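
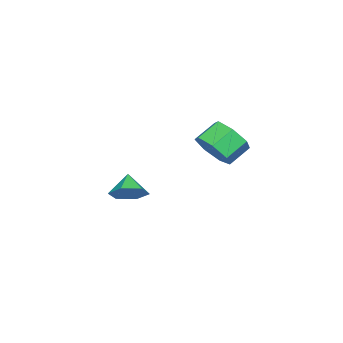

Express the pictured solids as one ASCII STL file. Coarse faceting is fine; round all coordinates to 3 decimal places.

solid 
facet normal 0.674 0.366 -0.642
outer loop
vertex -0.467 -4.157 -3.049
vertex -1.016 -3.314 -3.145
vertex -0.303 -3.375 -2.432
endloop
endfacet
facet normal 0.219 -0.632 0.743
outer loop
vertex -0.467 -4.157 -3.049
vertex -0.303 -3.375 -2.432
vertex -1.884 -3.786 -2.315
endloop
endfacet
facet normal 0.674 0.366 -0.642
outer loop
vertex -0.303 -3.375 -2.432
vertex -1.016 -3.314 -3.145
vertex -0.851 -2.532 -2.527
endloop
endfacet
facet normal 0.038 0.136 0.990
outer loop
vertex -0.303 -3.375 -2.432
vertex -0.851 -2.532 -2.527
vertex -1.884 -3.786 -2.315
endloop
endfacet
facet normal 0.673 0.366 -0.643
outer loop
vertex -0.851 -2.532 -2.527
vertex -1.016 -3.314 -3.145
vertex -1.564 -2.472 -3.24
endloop
endfacet
facet normal -0.560 0.564 0.607
outer loop
vertex -0.851 -2.532 -2.527
vertex -1.564 -2.472 -3.24
vertex -1.884 -3.786 -2.315
endloop
endfacet
facet normal 0.673 0.365 -0.643
outer loop
vertex -1.564 -2.472 -3.24
vertex -1.016 -3.314 -3.145
vertex -1.729 -3.254 -3.857
endloop
endfacet
facet normal -0.975 0.222 -0.021
outer loop
vertex -1.564 -2.472 -3.24
vertex -1.729 -3.254 -3.857
vertex -1.884 -3.786 -2.315
endloop
endfacet
facet normal 0.673 0.366 -0.643
outer loop
vertex -1.729 -3.254 -3.857
vertex -1.016 -3.314 -3.145
vertex -1.18 -4.097 -3.762
endloop
endfacet
facet normal -0.793 -0.547 -0.268
outer loop
vertex -1.729 -3.254 -3.857
vertex -1.18 -4.097 -3.762
vertex -1.884 -3.786 -2.315
endloop
endfacet
facet normal 0.673 0.365 -0.643
outer loop
vertex -1.18 -4.097 -3.762
vertex -1.016 -3.314 -3.145
vertex -0.467 -4.157 -3.049
endloop
endfacet
facet normal -0.196 -0.974 0.114
outer loop
vertex -1.18 -4.097 -3.762
vertex -0.467 -4.157 -3.049
vertex -1.884 -3.786 -2.315
endloop
endfacet
facet normal 0.729 -0.414 -0.545
outer loop
vertex 1.784 1.576 3.054
vertex 1.411 2.097 2.16
vertex 2.155 2.44 2.894
endloop
endfacet
facet normal 0.564 -0.090 0.821
outer loop
vertex 1.784 1.576 3.054
vertex 2.155 2.44 2.894
vertex 0.822 2.122 3.774
endloop
endfacet
facet normal 0.564 -0.090 0.821
outer loop
vertex 0.822 2.122 3.774
vertex 2.155 2.44 2.894
vertex 1.193 2.987 3.614
endloop
endfacet
facet normal -0.729 0.414 0.545
outer loop
vertex 0.822 2.122 3.774
vertex 1.193 2.987 3.614
vertex 0.449 2.643 2.88
endloop
endfacet
facet normal 0.729 -0.414 -0.545
outer loop
vertex 2.155 2.44 2.894
vertex 1.411 2.097 2.16
vertex 1.966 3.046 2.181
endloop
endfacet
facet normal 0.656 0.652 0.381
outer loop
vertex 2.155 2.44 2.894
vertex 1.966 3.046 2.181
vertex 1.193 2.987 3.614
endloop
endfacet
facet normal 0.656 0.652 0.381
outer loop
vertex 1.193 2.987 3.614
vertex 1.966 3.046 2.181
vertex 1.004 3.593 2.901
endloop
endfacet
facet normal -0.729 0.414 0.545
outer loop
vertex 1.193 2.987 3.614
vertex 1.004 3.593 2.901
vertex 0.449 2.643 2.88
endloop
endfacet
facet normal 0.729 -0.414 -0.546
outer loop
vertex 1.966 3.046 2.181
vertex 1.411 2.097 2.16
vertex 1.359 2.937 1.453
endloop
endfacet
facet normal 0.254 0.903 -0.347
outer loop
vertex 1.966 3.046 2.181
vertex 1.359 2.937 1.453
vertex 1.004 3.593 2.901
endloop
endfacet
facet normal 0.254 0.903 -0.347
outer loop
vertex 1.004 3.593 2.901
vertex 1.359 2.937 1.453
vertex 0.397 3.484 2.172
endloop
endfacet
facet normal -0.729 0.414 0.545
outer loop
vertex 1.004 3.593 2.901
vertex 0.397 3.484 2.172
vertex 0.449 2.643 2.88
endloop
endfacet
facet normal 0.729 -0.413 -0.545
outer loop
vertex 1.359 2.937 1.453
vertex 1.411 2.097 2.16
vertex 0.792 2.195 1.257
endloop
endfacet
facet normal -0.339 0.473 -0.813
outer loop
vertex 1.359 2.937 1.453
vertex 0.792 2.195 1.257
vertex 0.397 3.484 2.172
endloop
endfacet
facet normal -0.338 0.474 -0.813
outer loop
vertex 0.397 3.484 2.172
vertex 0.792 2.195 1.257
vertex -0.171 2.742 1.976
endloop
endfacet
facet normal -0.729 0.414 0.545
outer loop
vertex 0.397 3.484 2.172
vertex -0.171 2.742 1.976
vertex 0.449 2.643 2.88
endloop
endfacet
facet normal 0.729 -0.414 -0.545
outer loop
vertex 0.792 2.195 1.257
vertex 1.411 2.097 2.16
vertex 0.69 1.379 1.741
endloop
endfacet
facet normal -0.676 -0.312 -0.668
outer loop
vertex 0.792 2.195 1.257
vertex 0.69 1.379 1.741
vertex -0.171 2.742 1.976
endloop
endfacet
facet normal -0.677 -0.312 -0.667
outer loop
vertex -0.171 2.742 1.976
vertex 0.69 1.379 1.741
vertex -0.272 1.926 2.461
endloop
endfacet
facet normal -0.729 0.414 0.545
outer loop
vertex -0.171 2.742 1.976
vertex -0.272 1.926 2.461
vertex 0.449 2.643 2.88
endloop
endfacet
facet normal 0.729 -0.414 -0.545
outer loop
vertex 0.69 1.379 1.741
vertex 1.411 2.097 2.16
vertex 1.132 1.103 2.541
endloop
endfacet
facet normal -0.505 -0.863 -0.019
outer loop
vertex 0.69 1.379 1.741
vertex 1.132 1.103 2.541
vertex -0.272 1.926 2.461
endloop
endfacet
facet normal -0.505 -0.863 -0.019
outer loop
vertex -0.272 1.926 2.461
vertex 1.132 1.103 2.541
vertex 0.17 1.65 3.261
endloop
endfacet
facet normal -0.729 0.414 0.545
outer loop
vertex -0.272 1.926 2.461
vertex 0.17 1.65 3.261
vertex 0.449 2.643 2.88
endloop
endfacet
facet normal 0.729 -0.414 -0.545
outer loop
vertex 1.132 1.103 2.541
vertex 1.411 2.097 2.16
vertex 1.784 1.576 3.054
endloop
endfacet
facet normal 0.048 -0.764 0.644
outer loop
vertex 1.132 1.103 2.541
vertex 1.784 1.576 3.054
vertex 0.17 1.65 3.261
endloop
endfacet
facet normal 0.047 -0.764 0.643
outer loop
vertex 0.17 1.65 3.261
vertex 1.784 1.576 3.054
vertex 0.822 2.122 3.774
endloop
endfacet
facet normal -0.729 0.414 0.545
outer loop
vertex 0.17 1.65 3.261
vertex 0.822 2.122 3.774
vertex 0.449 2.643 2.88
endloop
endfacet

endsolid


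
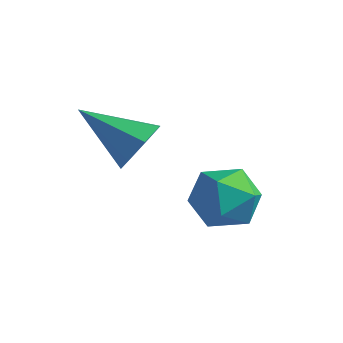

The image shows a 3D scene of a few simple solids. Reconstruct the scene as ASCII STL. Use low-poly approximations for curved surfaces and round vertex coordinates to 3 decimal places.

solid 
facet normal 0.792 0.329 -0.515
outer loop
vertex -2.982 -2.075 -0.991
vertex -3.202 -2.237 -1.433
vertex -3.244 -1.773 -1.201
endloop
endfacet
facet normal -0.114 0.498 0.859
outer loop
vertex -2.982 -2.075 -0.991
vertex -3.244 -1.773 -1.201
vertex -4.138 -2.623 -0.827
endloop
endfacet
facet normal 0.793 0.329 -0.514
outer loop
vertex -3.244 -1.773 -1.201
vertex -3.202 -2.237 -1.433
vertex -3.474 -1.82 -1.586
endloop
endfacet
facet normal -0.603 0.752 0.268
outer loop
vertex -3.244 -1.773 -1.201
vertex -3.474 -1.82 -1.586
vertex -4.138 -2.623 -0.827
endloop
endfacet
facet normal 0.793 0.329 -0.513
outer loop
vertex -3.474 -1.82 -1.586
vertex -3.202 -2.237 -1.433
vertex -3.499 -2.181 -1.856
endloop
endfacet
facet normal -0.856 0.346 -0.383
outer loop
vertex -3.474 -1.82 -1.586
vertex -3.499 -2.181 -1.856
vertex -4.138 -2.623 -0.827
endloop
endfacet
facet normal 0.793 0.328 -0.513
outer loop
vertex -3.499 -2.181 -1.856
vertex -3.202 -2.237 -1.433
vertex -3.301 -2.584 -1.808
endloop
endfacet
facet normal -0.686 -0.409 -0.602
outer loop
vertex -3.499 -2.181 -1.856
vertex -3.301 -2.584 -1.808
vertex -4.138 -2.623 -0.827
endloop
endfacet
facet normal 0.794 0.328 -0.513
outer loop
vertex -3.301 -2.584 -1.808
vertex -3.202 -2.237 -1.433
vertex -3.029 -2.725 -1.477
endloop
endfacet
facet normal -0.219 -0.950 -0.225
outer loop
vertex -3.301 -2.584 -1.808
vertex -3.029 -2.725 -1.477
vertex -4.138 -2.623 -0.827
endloop
endfacet
facet normal 0.793 0.327 -0.514
outer loop
vertex -3.029 -2.725 -1.477
vertex -3.202 -2.237 -1.433
vertex -2.887 -2.498 -1.113
endloop
endfacet
facet normal 0.192 -0.865 0.464
outer loop
vertex -3.029 -2.725 -1.477
vertex -2.887 -2.498 -1.113
vertex -4.138 -2.623 -0.827
endloop
endfacet
facet normal 0.793 0.326 -0.514
outer loop
vertex -2.887 -2.498 -1.113
vertex -3.202 -2.237 -1.433
vertex -2.982 -2.075 -0.991
endloop
endfacet
facet normal 0.238 -0.219 0.946
outer loop
vertex -2.887 -2.498 -1.113
vertex -2.982 -2.075 -0.991
vertex -4.138 -2.623 -0.827
endloop
endfacet
facet normal -0.949 0.297 0.109
outer loop
vertex -2.929 -0.535 -2.829
vertex -3.134 -1.089 -3.104
vertex -3.05 -1.057 -2.458
endloop
endfacet
facet normal -0.537 0.568 0.624
outer loop
vertex -2.929 -0.535 -2.829
vertex -3.05 -1.057 -2.458
vertex -2.525 -0.689 -2.341
endloop
endfacet
facet normal -0.018 0.949 0.315
outer loop
vertex -2.929 -0.535 -2.829
vertex -2.525 -0.689 -2.341
vertex -2.284 -0.494 -2.915
endloop
endfacet
facet normal -0.110 0.913 -0.393
outer loop
vertex -2.929 -0.535 -2.829
vertex -2.284 -0.494 -2.915
vertex -2.66 -0.742 -3.386
endloop
endfacet
facet normal -0.684 0.511 -0.520
outer loop
vertex -2.929 -0.535 -2.829
vertex -2.66 -0.742 -3.386
vertex -3.134 -1.089 -3.104
endloop
endfacet
facet normal -0.234 0.024 0.972
outer loop
vertex -2.525 -0.689 -2.341
vertex -3.05 -1.057 -2.458
vertex -2.48 -1.338 -2.314
endloop
endfacet
facet normal -0.899 -0.415 0.138
outer loop
vertex -3.05 -1.057 -2.458
vertex -3.134 -1.089 -3.104
vertex -2.856 -1.586 -2.785
endloop
endfacet
facet normal -0.472 -0.069 -0.879
outer loop
vertex -3.134 -1.089 -3.104
vertex -2.66 -0.742 -3.386
vertex -2.615 -1.391 -3.359
endloop
endfacet
facet normal 0.457 0.583 -0.672
outer loop
vertex -2.66 -0.742 -3.386
vertex -2.284 -0.494 -2.915
vertex -2.09 -1.023 -3.242
endloop
endfacet
facet normal 0.605 0.641 0.472
outer loop
vertex -2.284 -0.494 -2.915
vertex -2.525 -0.689 -2.341
vertex -2.006 -0.991 -2.596
endloop
endfacet
facet normal 0.110 -0.913 0.393
outer loop
vertex -2.211 -1.545 -2.871
vertex -2.48 -1.338 -2.314
vertex -2.856 -1.586 -2.785
endloop
endfacet
facet normal 0.018 -0.949 -0.315
outer loop
vertex -2.211 -1.545 -2.871
vertex -2.856 -1.586 -2.785
vertex -2.615 -1.391 -3.359
endloop
endfacet
facet normal 0.537 -0.568 -0.624
outer loop
vertex -2.211 -1.545 -2.871
vertex -2.615 -1.391 -3.359
vertex -2.09 -1.023 -3.242
endloop
endfacet
facet normal 0.949 -0.297 -0.109
outer loop
vertex -2.211 -1.545 -2.871
vertex -2.09 -1.023 -3.242
vertex -2.006 -0.991 -2.596
endloop
endfacet
facet normal 0.684 -0.511 0.520
outer loop
vertex -2.211 -1.545 -2.871
vertex -2.006 -0.991 -2.596
vertex -2.48 -1.338 -2.314
endloop
endfacet
facet normal -0.457 -0.583 0.672
outer loop
vertex -2.856 -1.586 -2.785
vertex -2.48 -1.338 -2.314
vertex -3.05 -1.057 -2.458
endloop
endfacet
facet normal -0.605 -0.641 -0.472
outer loop
vertex -2.615 -1.391 -3.359
vertex -2.856 -1.586 -2.785
vertex -3.134 -1.089 -3.104
endloop
endfacet
facet normal 0.234 -0.024 -0.972
outer loop
vertex -2.09 -1.023 -3.242
vertex -2.615 -1.391 -3.359
vertex -2.66 -0.742 -3.386
endloop
endfacet
facet normal 0.899 0.415 -0.138
outer loop
vertex -2.006 -0.991 -2.596
vertex -2.09 -1.023 -3.242
vertex -2.284 -0.494 -2.915
endloop
endfacet
facet normal 0.472 0.069 0.879
outer loop
vertex -2.48 -1.338 -2.314
vertex -2.006 -0.991 -2.596
vertex -2.525 -0.689 -2.341
endloop
endfacet

endsolid


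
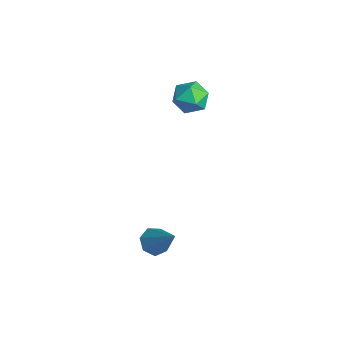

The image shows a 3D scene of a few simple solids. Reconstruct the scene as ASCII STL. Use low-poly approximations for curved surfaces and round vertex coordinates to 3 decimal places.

solid 
facet normal -0.626 -0.235 -0.744
outer loop
vertex 3.123 -1.759 -0.929
vertex 2.76 -2.131 -0.506
vertex 2.692 -1.481 -0.654
endloop
endfacet
facet normal 0.431 0.877 -0.211
outer loop
vertex 3.123 -1.759 -0.929
vertex 2.692 -1.481 -0.654
vertex 3.88 -1.709 0.826
endloop
endfacet
facet normal -0.626 -0.235 -0.744
outer loop
vertex 2.692 -1.481 -0.654
vertex 2.76 -2.131 -0.506
vertex 2.313 -1.693 -0.268
endloop
endfacet
facet normal -0.206 0.929 0.308
outer loop
vertex 2.692 -1.481 -0.654
vertex 2.313 -1.693 -0.268
vertex 3.88 -1.709 0.826
endloop
endfacet
facet normal -0.626 -0.235 -0.744
outer loop
vertex 2.313 -1.693 -0.268
vertex 2.76 -2.131 -0.506
vertex 2.27 -2.234 -0.061
endloop
endfacet
facet normal -0.536 0.338 0.773
outer loop
vertex 2.313 -1.693 -0.268
vertex 2.27 -2.234 -0.061
vertex 3.88 -1.709 0.826
endloop
endfacet
facet normal -0.626 -0.236 -0.744
outer loop
vertex 2.27 -2.234 -0.061
vertex 2.76 -2.131 -0.506
vertex 2.597 -2.698 -0.189
endloop
endfacet
facet normal -0.313 -0.451 0.836
outer loop
vertex 2.27 -2.234 -0.061
vertex 2.597 -2.698 -0.189
vertex 3.88 -1.709 0.826
endloop
endfacet
facet normal -0.625 -0.236 -0.744
outer loop
vertex 2.597 -2.698 -0.189
vertex 2.76 -2.131 -0.506
vertex 3.047 -2.735 -0.555
endloop
endfacet
facet normal 0.295 -0.844 0.449
outer loop
vertex 2.597 -2.698 -0.189
vertex 3.047 -2.735 -0.555
vertex 3.88 -1.709 0.826
endloop
endfacet
facet normal -0.625 -0.237 -0.743
outer loop
vertex 3.047 -2.735 -0.555
vertex 2.76 -2.131 -0.506
vertex 3.281 -2.317 -0.885
endloop
endfacet
facet normal 0.833 -0.544 -0.098
outer loop
vertex 3.047 -2.735 -0.555
vertex 3.281 -2.317 -0.885
vertex 3.88 -1.709 0.826
endloop
endfacet
facet normal -0.625 -0.236 -0.744
outer loop
vertex 3.281 -2.317 -0.885
vertex 2.76 -2.131 -0.506
vertex 3.123 -1.759 -0.929
endloop
endfacet
facet normal 0.893 0.222 -0.392
outer loop
vertex 3.281 -2.317 -0.885
vertex 3.123 -1.759 -0.929
vertex 3.88 -1.709 0.826
endloop
endfacet
facet normal -0.180 0.943 0.280
outer loop
vertex -2.318 2.135 3.086
vertex -2.59 1.852 3.866
vertex -1.749 2.049 3.742
endloop
endfacet
facet normal 0.357 0.915 -0.189
outer loop
vertex -2.318 2.135 3.086
vertex -1.749 2.049 3.742
vertex -1.528 1.796 2.936
endloop
endfacet
facet normal 0.112 0.608 -0.786
outer loop
vertex -2.318 2.135 3.086
vertex -1.528 1.796 2.936
vertex -2.233 1.442 2.562
endloop
endfacet
facet normal -0.577 0.447 -0.684
outer loop
vertex -2.318 2.135 3.086
vertex -2.233 1.442 2.562
vertex -2.889 1.476 3.137
endloop
endfacet
facet normal -0.757 0.653 -0.027
outer loop
vertex -2.318 2.135 3.086
vertex -2.889 1.476 3.137
vertex -2.59 1.852 3.866
endloop
endfacet
facet normal 0.865 0.495 0.082
outer loop
vertex -1.528 1.796 2.936
vertex -1.749 2.049 3.742
vertex -1.311 1.304 3.623
endloop
endfacet
facet normal -0.003 0.540 0.841
outer loop
vertex -1.749 2.049 3.742
vertex -2.59 1.852 3.866
vertex -1.967 1.338 4.198
endloop
endfacet
facet normal -0.935 0.072 0.347
outer loop
vertex -2.59 1.852 3.866
vertex -2.889 1.476 3.137
vertex -2.672 0.984 3.824
endloop
endfacet
facet normal -0.644 -0.264 -0.719
outer loop
vertex -2.889 1.476 3.137
vertex -2.233 1.442 2.562
vertex -2.451 0.731 3.018
endloop
endfacet
facet normal 0.469 -0.002 -0.883
outer loop
vertex -2.233 1.442 2.562
vertex -1.528 1.796 2.936
vertex -1.61 0.928 2.894
endloop
endfacet
facet normal 0.577 -0.447 0.684
outer loop
vertex -1.882 0.645 3.674
vertex -1.311 1.304 3.623
vertex -1.967 1.338 4.198
endloop
endfacet
facet normal -0.112 -0.608 0.786
outer loop
vertex -1.882 0.645 3.674
vertex -1.967 1.338 4.198
vertex -2.672 0.984 3.824
endloop
endfacet
facet normal -0.357 -0.915 0.189
outer loop
vertex -1.882 0.645 3.674
vertex -2.672 0.984 3.824
vertex -2.451 0.731 3.018
endloop
endfacet
facet normal 0.180 -0.943 -0.280
outer loop
vertex -1.882 0.645 3.674
vertex -2.451 0.731 3.018
vertex -1.61 0.928 2.894
endloop
endfacet
facet normal 0.757 -0.653 0.027
outer loop
vertex -1.882 0.645 3.674
vertex -1.61 0.928 2.894
vertex -1.311 1.304 3.623
endloop
endfacet
facet normal 0.644 0.264 0.719
outer loop
vertex -1.967 1.338 4.198
vertex -1.311 1.304 3.623
vertex -1.749 2.049 3.742
endloop
endfacet
facet normal -0.469 0.002 0.883
outer loop
vertex -2.672 0.984 3.824
vertex -1.967 1.338 4.198
vertex -2.59 1.852 3.866
endloop
endfacet
facet normal -0.865 -0.495 -0.082
outer loop
vertex -2.451 0.731 3.018
vertex -2.672 0.984 3.824
vertex -2.889 1.476 3.137
endloop
endfacet
facet normal 0.003 -0.540 -0.841
outer loop
vertex -1.61 0.928 2.894
vertex -2.451 0.731 3.018
vertex -2.233 1.442 2.562
endloop
endfacet
facet normal 0.935 -0.072 -0.347
outer loop
vertex -1.311 1.304 3.623
vertex -1.61 0.928 2.894
vertex -1.528 1.796 2.936
endloop
endfacet

endsolid


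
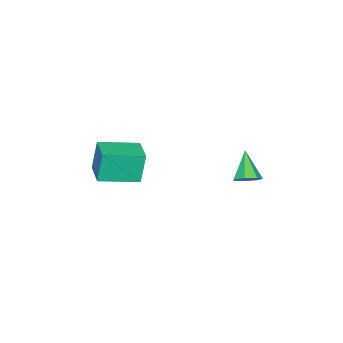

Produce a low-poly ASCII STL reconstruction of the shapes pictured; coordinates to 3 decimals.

solid 
facet normal -0.685 0.707 -0.177
outer loop
vertex 1.864 -2.149 3.326
vertex 2.947 -1.063 3.468
vertex 2.2 -2.257 1.591
endloop
endfacet
facet normal -0.703 -0.705 -0.092
outer loop
vertex 3.673 -3.777 1.972
vertex 1.864 -2.149 3.326
vertex 2.2 -2.257 1.591
endloop
endfacet
facet normal -0.685 0.707 -0.177
outer loop
vertex 2.2 -2.257 1.591
vertex 2.947 -1.063 3.468
vertex 3.283 -1.172 1.734
endloop
endfacet
facet normal 0.190 -0.061 -0.980
outer loop
vertex 3.283 -1.172 1.734
vertex 3.673 -3.777 1.972
vertex 2.2 -2.257 1.591
endloop
endfacet
facet normal -0.190 0.061 0.980
outer loop
vertex 1.864 -2.149 3.326
vertex 4.42 -2.583 3.849
vertex 2.947 -1.063 3.468
endloop
endfacet
facet normal -0.703 -0.705 -0.092
outer loop
vertex 3.337 -3.668 3.706
vertex 1.864 -2.149 3.326
vertex 3.673 -3.777 1.972
endloop
endfacet
facet normal -0.190 0.061 0.980
outer loop
vertex 3.337 -3.668 3.706
vertex 4.42 -2.583 3.849
vertex 1.864 -2.149 3.326
endloop
endfacet
facet normal 0.703 0.705 0.092
outer loop
vertex 2.947 -1.063 3.468
vertex 4.42 -2.583 3.849
vertex 3.283 -1.172 1.734
endloop
endfacet
facet normal 0.190 -0.061 -0.980
outer loop
vertex 4.756 -2.691 2.114
vertex 3.673 -3.777 1.972
vertex 3.283 -1.172 1.734
endloop
endfacet
facet normal 0.703 0.705 0.092
outer loop
vertex 3.283 -1.172 1.734
vertex 4.42 -2.583 3.849
vertex 4.756 -2.691 2.114
endloop
endfacet
facet normal 0.685 -0.706 0.177
outer loop
vertex 4.756 -2.691 2.114
vertex 3.337 -3.668 3.706
vertex 3.673 -3.777 1.972
endloop
endfacet
facet normal 0.685 -0.707 0.177
outer loop
vertex 4.42 -2.583 3.849
vertex 3.337 -3.668 3.706
vertex 4.756 -2.691 2.114
endloop
endfacet
facet normal 0.554 0.422 -0.718
outer loop
vertex -1.994 1.545 -0.299
vertex -2.558 1.401 -0.819
vertex -2.458 2.032 -0.371
endloop
endfacet
facet normal 0.239 0.361 0.902
outer loop
vertex -1.994 1.545 -0.299
vertex -2.458 2.032 -0.371
vertex -3.562 0.639 0.479
endloop
endfacet
facet normal 0.556 0.421 -0.717
outer loop
vertex -2.458 2.032 -0.371
vertex -2.558 1.401 -0.819
vertex -2.997 2.045 -0.781
endloop
endfacet
facet normal -0.426 0.693 0.582
outer loop
vertex -2.458 2.032 -0.371
vertex -2.997 2.045 -0.781
vertex -3.562 0.639 0.479
endloop
endfacet
facet normal 0.555 0.421 -0.717
outer loop
vertex -2.997 2.045 -0.781
vertex -2.558 1.401 -0.819
vertex -3.205 1.573 -1.219
endloop
endfacet
facet normal -0.922 0.388 0.020
outer loop
vertex -2.997 2.045 -0.781
vertex -3.205 1.573 -1.219
vertex -3.562 0.639 0.479
endloop
endfacet
facet normal 0.555 0.422 -0.717
outer loop
vertex -3.205 1.573 -1.219
vertex -2.558 1.401 -0.819
vertex -2.925 0.972 -1.356
endloop
endfacet
facet normal -0.874 -0.325 -0.362
outer loop
vertex -3.205 1.573 -1.219
vertex -2.925 0.972 -1.356
vertex -3.562 0.639 0.479
endloop
endfacet
facet normal 0.555 0.422 -0.717
outer loop
vertex -2.925 0.972 -1.356
vertex -2.558 1.401 -0.819
vertex -2.369 0.694 -1.089
endloop
endfacet
facet normal -0.321 -0.906 -0.276
outer loop
vertex -2.925 0.972 -1.356
vertex -2.369 0.694 -1.089
vertex -3.562 0.639 0.479
endloop
endfacet
facet normal 0.555 0.422 -0.717
outer loop
vertex -2.369 0.694 -1.089
vertex -2.558 1.401 -0.819
vertex -1.955 0.949 -0.618
endloop
endfacet
facet normal 0.324 -0.922 0.214
outer loop
vertex -2.369 0.694 -1.089
vertex -1.955 0.949 -0.618
vertex -3.562 0.639 0.479
endloop
endfacet
facet normal 0.555 0.421 -0.718
outer loop
vertex -1.955 0.949 -0.618
vertex -2.558 1.401 -0.819
vertex -1.994 1.545 -0.299
endloop
endfacet
facet normal 0.573 -0.357 0.738
outer loop
vertex -1.955 0.949 -0.618
vertex -1.994 1.545 -0.299
vertex -3.562 0.639 0.479
endloop
endfacet

endsolid


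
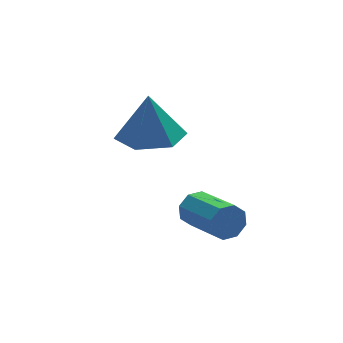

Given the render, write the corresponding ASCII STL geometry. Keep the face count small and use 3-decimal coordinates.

solid 
facet normal -0.012 -0.145 -0.989
outer loop
vertex 1.401 1.695 0.899
vertex 0.741 1.006 1.008
vertex 0.467 1.917 0.878
endloop
endfacet
facet normal 0.207 0.905 0.371
outer loop
vertex 1.401 1.695 0.899
vertex 0.467 1.917 0.878
vertex 0.759 1.214 2.432
endloop
endfacet
facet normal -0.012 -0.145 -0.989
outer loop
vertex 0.467 1.917 0.878
vertex 0.741 1.006 1.008
vertex -0.192 1.228 0.987
endloop
endfacet
facet normal -0.623 0.662 0.417
outer loop
vertex 0.467 1.917 0.878
vertex -0.192 1.228 0.987
vertex 0.759 1.214 2.432
endloop
endfacet
facet normal -0.012 -0.144 -0.990
outer loop
vertex -0.192 1.228 0.987
vertex 0.741 1.006 1.008
vertex 0.082 0.317 1.116
endloop
endfacet
facet normal -0.824 -0.171 0.540
outer loop
vertex -0.192 1.228 0.987
vertex 0.082 0.317 1.116
vertex 0.759 1.214 2.432
endloop
endfacet
facet normal -0.012 -0.144 -0.990
outer loop
vertex 0.082 0.317 1.116
vertex 0.741 1.006 1.008
vertex 1.015 0.095 1.137
endloop
endfacet
facet normal -0.195 -0.761 0.619
outer loop
vertex 0.082 0.317 1.116
vertex 1.015 0.095 1.137
vertex 0.759 1.214 2.432
endloop
endfacet
facet normal -0.013 -0.144 -0.989
outer loop
vertex 1.015 0.095 1.137
vertex 0.741 1.006 1.008
vertex 1.675 0.784 1.028
endloop
endfacet
facet normal 0.635 -0.518 0.573
outer loop
vertex 1.015 0.095 1.137
vertex 1.675 0.784 1.028
vertex 0.759 1.214 2.432
endloop
endfacet
facet normal -0.013 -0.144 -0.989
outer loop
vertex 1.675 0.784 1.028
vertex 0.741 1.006 1.008
vertex 1.401 1.695 0.899
endloop
endfacet
facet normal 0.836 0.315 0.449
outer loop
vertex 1.675 0.784 1.028
vertex 1.401 1.695 0.899
vertex 0.759 1.214 2.432
endloop
endfacet
facet normal -0.217 0.933 -0.286
outer loop
vertex 1.579 -0.561 -0.282
vertex 1.357 -0.755 -0.747
vertex 1.169 -0.644 -0.242
endloop
endfacet
facet normal 0.032 0.300 0.953
outer loop
vertex 1.579 -0.561 -0.282
vertex 1.169 -0.644 -0.242
vertex 1.905 -1.971 0.151
endloop
endfacet
facet normal 0.033 0.301 0.953
outer loop
vertex 1.905 -1.971 0.151
vertex 1.169 -0.644 -0.242
vertex 1.494 -2.053 0.191
endloop
endfacet
facet normal 0.214 -0.933 0.288
outer loop
vertex 1.905 -1.971 0.151
vertex 1.494 -2.053 0.191
vertex 1.683 -2.165 -0.313
endloop
endfacet
facet normal -0.216 0.934 -0.286
outer loop
vertex 1.169 -0.644 -0.242
vertex 1.357 -0.755 -0.747
vertex 0.868 -0.792 -0.498
endloop
endfacet
facet normal -0.667 0.074 0.741
outer loop
vertex 1.169 -0.644 -0.242
vertex 0.868 -0.792 -0.498
vertex 1.494 -2.053 0.191
endloop
endfacet
facet normal -0.667 0.074 0.742
outer loop
vertex 1.494 -2.053 0.191
vertex 0.868 -0.792 -0.498
vertex 1.194 -2.201 -0.064
endloop
endfacet
facet normal 0.215 -0.933 0.288
outer loop
vertex 1.494 -2.053 0.191
vertex 1.194 -2.201 -0.064
vertex 1.683 -2.165 -0.313
endloop
endfacet
facet normal -0.216 0.933 -0.286
outer loop
vertex 0.868 -0.792 -0.498
vertex 1.357 -0.755 -0.747
vertex 0.855 -0.918 -0.899
endloop
endfacet
facet normal -0.976 -0.197 0.094
outer loop
vertex 0.868 -0.792 -0.498
vertex 0.855 -0.918 -0.899
vertex 1.194 -2.201 -0.064
endloop
endfacet
facet normal -0.976 -0.196 0.096
outer loop
vertex 1.194 -2.201 -0.064
vertex 0.855 -0.918 -0.899
vertex 1.18 -2.328 -0.466
endloop
endfacet
facet normal 0.215 -0.933 0.287
outer loop
vertex 1.194 -2.201 -0.064
vertex 1.18 -2.328 -0.466
vertex 1.683 -2.165 -0.313
endloop
endfacet
facet normal -0.216 0.933 -0.287
outer loop
vertex 0.855 -0.918 -0.899
vertex 1.357 -0.755 -0.747
vertex 1.135 -0.949 -1.211
endloop
endfacet
facet normal -0.714 -0.351 -0.606
outer loop
vertex 0.855 -0.918 -0.899
vertex 1.135 -0.949 -1.211
vertex 1.18 -2.328 -0.466
endloop
endfacet
facet normal -0.713 -0.351 -0.607
outer loop
vertex 1.18 -2.328 -0.466
vertex 1.135 -0.949 -1.211
vertex 1.461 -2.359 -0.778
endloop
endfacet
facet normal 0.215 -0.934 0.287
outer loop
vertex 1.18 -2.328 -0.466
vertex 1.461 -2.359 -0.778
vertex 1.683 -2.165 -0.313
endloop
endfacet
facet normal -0.214 0.933 -0.288
outer loop
vertex 1.135 -0.949 -1.211
vertex 1.357 -0.755 -0.747
vertex 1.546 -0.867 -1.251
endloop
endfacet
facet normal -0.033 -0.300 -0.953
outer loop
vertex 1.135 -0.949 -1.211
vertex 1.546 -0.867 -1.251
vertex 1.461 -2.359 -0.778
endloop
endfacet
facet normal -0.032 -0.300 -0.953
outer loop
vertex 1.461 -2.359 -0.778
vertex 1.546 -0.867 -1.251
vertex 1.871 -2.276 -0.818
endloop
endfacet
facet normal 0.217 -0.933 0.286
outer loop
vertex 1.461 -2.359 -0.778
vertex 1.871 -2.276 -0.818
vertex 1.683 -2.165 -0.313
endloop
endfacet
facet normal -0.215 0.933 -0.288
outer loop
vertex 1.546 -0.867 -1.251
vertex 1.357 -0.755 -0.747
vertex 1.846 -0.719 -0.996
endloop
endfacet
facet normal 0.667 -0.074 -0.742
outer loop
vertex 1.546 -0.867 -1.251
vertex 1.846 -0.719 -0.996
vertex 1.871 -2.276 -0.818
endloop
endfacet
facet normal 0.667 -0.074 -0.741
outer loop
vertex 1.871 -2.276 -0.818
vertex 1.846 -0.719 -0.996
vertex 2.172 -2.128 -0.562
endloop
endfacet
facet normal 0.216 -0.934 0.286
outer loop
vertex 1.871 -2.276 -0.818
vertex 2.172 -2.128 -0.562
vertex 1.683 -2.165 -0.313
endloop
endfacet
facet normal -0.215 0.933 -0.287
outer loop
vertex 1.846 -0.719 -0.996
vertex 1.357 -0.755 -0.747
vertex 1.86 -0.592 -0.594
endloop
endfacet
facet normal 0.976 0.196 -0.096
outer loop
vertex 1.846 -0.719 -0.996
vertex 1.86 -0.592 -0.594
vertex 2.172 -2.128 -0.562
endloop
endfacet
facet normal 0.976 0.196 -0.093
outer loop
vertex 2.172 -2.128 -0.562
vertex 1.86 -0.592 -0.594
vertex 2.185 -2.002 -0.161
endloop
endfacet
facet normal 0.216 -0.933 0.286
outer loop
vertex 2.172 -2.128 -0.562
vertex 2.185 -2.002 -0.161
vertex 1.683 -2.165 -0.313
endloop
endfacet
facet normal -0.215 0.934 -0.287
outer loop
vertex 1.86 -0.592 -0.594
vertex 1.357 -0.755 -0.747
vertex 1.579 -0.561 -0.282
endloop
endfacet
facet normal 0.713 0.351 0.607
outer loop
vertex 1.86 -0.592 -0.594
vertex 1.579 -0.561 -0.282
vertex 2.185 -2.002 -0.161
endloop
endfacet
facet normal 0.714 0.351 0.606
outer loop
vertex 2.185 -2.002 -0.161
vertex 1.579 -0.561 -0.282
vertex 1.905 -1.971 0.151
endloop
endfacet
facet normal 0.216 -0.933 0.287
outer loop
vertex 2.185 -2.002 -0.161
vertex 1.905 -1.971 0.151
vertex 1.683 -2.165 -0.313
endloop
endfacet

endsolid


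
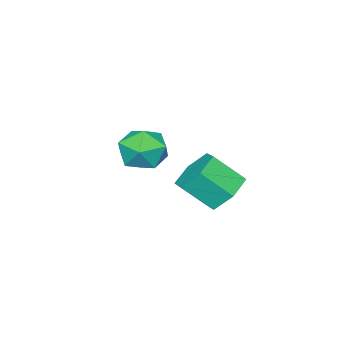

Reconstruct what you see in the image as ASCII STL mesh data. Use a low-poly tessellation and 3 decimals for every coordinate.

solid 
facet normal -0.405 0.619 -0.673
outer loop
vertex -2.743 3.009 -2.128
vertex -3.476 2.87 -1.814
vertex -3.022 3.477 -1.529
endloop
endfacet
facet normal 0.846 0.532 -0.022
outer loop
vertex -2.743 3.009 -2.128
vertex -3.022 3.477 -1.529
vertex -2.231 2.23 -1.281
endloop
endfacet
facet normal 0.846 0.532 -0.022
outer loop
vertex -2.231 2.23 -1.281
vertex -3.022 3.477 -1.529
vertex -2.51 2.698 -0.682
endloop
endfacet
facet normal 0.407 -0.618 0.673
outer loop
vertex -2.231 2.23 -1.281
vertex -2.51 2.698 -0.682
vertex -2.964 2.09 -0.966
endloop
endfacet
facet normal -0.406 0.619 -0.672
outer loop
vertex -3.022 3.477 -1.529
vertex -3.476 2.87 -1.814
vertex -3.755 3.338 -1.214
endloop
endfacet
facet normal 0.125 0.767 0.630
outer loop
vertex -3.022 3.477 -1.529
vertex -3.755 3.338 -1.214
vertex -2.51 2.698 -0.682
endloop
endfacet
facet normal 0.125 0.766 0.630
outer loop
vertex -2.51 2.698 -0.682
vertex -3.755 3.338 -1.214
vertex -3.243 2.558 -0.367
endloop
endfacet
facet normal 0.407 -0.618 0.673
outer loop
vertex -2.51 2.698 -0.682
vertex -3.243 2.558 -0.367
vertex -2.964 2.09 -0.966
endloop
endfacet
facet normal -0.407 0.619 -0.672
outer loop
vertex -3.755 3.338 -1.214
vertex -3.476 2.87 -1.814
vertex -4.209 2.73 -1.499
endloop
endfacet
facet normal -0.722 0.234 0.651
outer loop
vertex -3.755 3.338 -1.214
vertex -4.209 2.73 -1.499
vertex -3.243 2.558 -0.367
endloop
endfacet
facet normal -0.722 0.234 0.651
outer loop
vertex -3.243 2.558 -0.367
vertex -4.209 2.73 -1.499
vertex -3.697 1.951 -0.652
endloop
endfacet
facet normal 0.405 -0.619 0.673
outer loop
vertex -3.243 2.558 -0.367
vertex -3.697 1.951 -0.652
vertex -2.964 2.09 -0.966
endloop
endfacet
facet normal -0.407 0.618 -0.673
outer loop
vertex -4.209 2.73 -1.499
vertex -3.476 2.87 -1.814
vertex -3.93 2.262 -2.098
endloop
endfacet
facet normal -0.846 -0.532 0.022
outer loop
vertex -4.209 2.73 -1.499
vertex -3.93 2.262 -2.098
vertex -3.697 1.951 -0.652
endloop
endfacet
facet normal -0.846 -0.532 0.022
outer loop
vertex -3.697 1.951 -0.652
vertex -3.93 2.262 -2.098
vertex -3.418 1.483 -1.251
endloop
endfacet
facet normal 0.405 -0.619 0.673
outer loop
vertex -3.697 1.951 -0.652
vertex -3.418 1.483 -1.251
vertex -2.964 2.09 -0.966
endloop
endfacet
facet normal -0.407 0.618 -0.673
outer loop
vertex -3.93 2.262 -2.098
vertex -3.476 2.87 -1.814
vertex -3.197 2.402 -2.413
endloop
endfacet
facet normal -0.124 -0.767 -0.630
outer loop
vertex -3.93 2.262 -2.098
vertex -3.197 2.402 -2.413
vertex -3.418 1.483 -1.251
endloop
endfacet
facet normal -0.125 -0.766 -0.630
outer loop
vertex -3.418 1.483 -1.251
vertex -3.197 2.402 -2.413
vertex -2.685 1.622 -1.566
endloop
endfacet
facet normal 0.406 -0.619 0.672
outer loop
vertex -3.418 1.483 -1.251
vertex -2.685 1.622 -1.566
vertex -2.964 2.09 -0.966
endloop
endfacet
facet normal -0.405 0.619 -0.673
outer loop
vertex -3.197 2.402 -2.413
vertex -3.476 2.87 -1.814
vertex -2.743 3.009 -2.128
endloop
endfacet
facet normal 0.722 -0.234 -0.652
outer loop
vertex -3.197 2.402 -2.413
vertex -2.743 3.009 -2.128
vertex -2.685 1.622 -1.566
endloop
endfacet
facet normal 0.722 -0.234 -0.651
outer loop
vertex -2.685 1.622 -1.566
vertex -2.743 3.009 -2.128
vertex -2.231 2.23 -1.281
endloop
endfacet
facet normal 0.407 -0.619 0.672
outer loop
vertex -2.685 1.622 -1.566
vertex -2.231 2.23 -1.281
vertex -2.964 2.09 -0.966
endloop
endfacet
facet normal -0.275 0.928 -0.252
outer loop
vertex -3.557 0.098 -1.889
vertex -4.396 -0.129 -1.809
vertex -3.961 0.187 -1.121
endloop
endfacet
facet normal 0.357 0.931 0.080
outer loop
vertex -3.557 0.098 -1.889
vertex -3.961 0.187 -1.121
vertex -3.146 -0.123 -1.152
endloop
endfacet
facet normal 0.804 0.518 -0.293
outer loop
vertex -3.557 0.098 -1.889
vertex -3.146 -0.123 -1.152
vertex -3.077 -0.63 -1.858
endloop
endfacet
facet normal 0.449 0.260 -0.855
outer loop
vertex -3.557 0.098 -1.889
vertex -3.077 -0.63 -1.858
vertex -3.849 -0.634 -2.265
endloop
endfacet
facet normal -0.218 0.513 -0.830
outer loop
vertex -3.557 0.098 -1.889
vertex -3.849 -0.634 -2.265
vertex -4.396 -0.129 -1.809
endloop
endfacet
facet normal 0.269 0.636 0.723
outer loop
vertex -3.146 -0.123 -1.152
vertex -3.961 0.187 -1.121
vertex -3.731 -0.486 -0.615
endloop
endfacet
facet normal -0.753 0.630 0.187
outer loop
vertex -3.961 0.187 -1.121
vertex -4.396 -0.129 -1.809
vertex -4.503 -0.49 -1.022
endloop
endfacet
facet normal -0.662 -0.041 -0.749
outer loop
vertex -4.396 -0.129 -1.809
vertex -3.849 -0.634 -2.265
vertex -4.434 -0.997 -1.728
endloop
endfacet
facet normal 0.418 -0.450 -0.789
outer loop
vertex -3.849 -0.634 -2.265
vertex -3.077 -0.63 -1.858
vertex -3.619 -1.307 -1.759
endloop
endfacet
facet normal 0.992 -0.032 0.120
outer loop
vertex -3.077 -0.63 -1.858
vertex -3.146 -0.123 -1.152
vertex -3.184 -0.991 -1.071
endloop
endfacet
facet normal -0.449 -0.260 0.855
outer loop
vertex -4.023 -1.218 -0.991
vertex -3.731 -0.486 -0.615
vertex -4.503 -0.49 -1.022
endloop
endfacet
facet normal -0.804 -0.518 0.293
outer loop
vertex -4.023 -1.218 -0.991
vertex -4.503 -0.49 -1.022
vertex -4.434 -0.997 -1.728
endloop
endfacet
facet normal -0.357 -0.931 -0.080
outer loop
vertex -4.023 -1.218 -0.991
vertex -4.434 -0.997 -1.728
vertex -3.619 -1.307 -1.759
endloop
endfacet
facet normal 0.275 -0.928 0.252
outer loop
vertex -4.023 -1.218 -0.991
vertex -3.619 -1.307 -1.759
vertex -3.184 -0.991 -1.071
endloop
endfacet
facet normal 0.218 -0.513 0.830
outer loop
vertex -4.023 -1.218 -0.991
vertex -3.184 -0.991 -1.071
vertex -3.731 -0.486 -0.615
endloop
endfacet
facet normal -0.418 0.450 0.789
outer loop
vertex -4.503 -0.49 -1.022
vertex -3.731 -0.486 -0.615
vertex -3.961 0.187 -1.121
endloop
endfacet
facet normal -0.992 0.032 -0.120
outer loop
vertex -4.434 -0.997 -1.728
vertex -4.503 -0.49 -1.022
vertex -4.396 -0.129 -1.809
endloop
endfacet
facet normal -0.269 -0.636 -0.723
outer loop
vertex -3.619 -1.307 -1.759
vertex -4.434 -0.997 -1.728
vertex -3.849 -0.634 -2.265
endloop
endfacet
facet normal 0.753 -0.630 -0.187
outer loop
vertex -3.184 -0.991 -1.071
vertex -3.619 -1.307 -1.759
vertex -3.077 -0.63 -1.858
endloop
endfacet
facet normal 0.662 0.041 0.749
outer loop
vertex -3.731 -0.486 -0.615
vertex -3.184 -0.991 -1.071
vertex -3.146 -0.123 -1.152
endloop
endfacet

endsolid


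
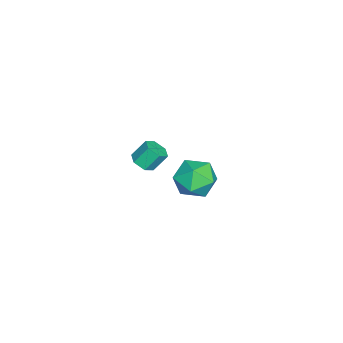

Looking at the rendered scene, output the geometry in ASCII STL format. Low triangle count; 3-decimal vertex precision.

solid 
facet normal 0.176 0.935 -0.308
outer loop
vertex -1.284 0.998 -3.853
vertex -2.355 1.373 -3.326
vertex -1.293 1.391 -2.665
endloop
endfacet
facet normal 0.787 0.587 -0.188
outer loop
vertex -1.284 0.998 -3.853
vertex -1.293 1.391 -2.665
vertex -0.62 0.386 -2.986
endloop
endfacet
facet normal 0.796 0.007 -0.605
outer loop
vertex -1.284 0.998 -3.853
vertex -0.62 0.386 -2.986
vertex -1.267 -0.253 -3.846
endloop
endfacet
facet normal 0.191 -0.003 -0.982
outer loop
vertex -1.284 0.998 -3.853
vertex -1.267 -0.253 -3.846
vertex -2.339 0.357 -4.056
endloop
endfacet
facet normal -0.193 0.571 -0.798
outer loop
vertex -1.284 0.998 -3.853
vertex -2.339 0.357 -4.056
vertex -2.355 1.373 -3.326
endloop
endfacet
facet normal 0.788 0.371 0.492
outer loop
vertex -0.62 0.386 -2.986
vertex -1.293 1.391 -2.665
vertex -1.281 0.383 -1.924
endloop
endfacet
facet normal -0.201 0.933 0.298
outer loop
vertex -1.293 1.391 -2.665
vertex -2.355 1.373 -3.326
vertex -2.353 0.993 -2.134
endloop
endfacet
facet normal -0.798 0.344 -0.496
outer loop
vertex -2.355 1.373 -3.326
vertex -2.339 0.357 -4.056
vertex -3.0 0.354 -2.994
endloop
endfacet
facet normal -0.177 -0.584 -0.792
outer loop
vertex -2.339 0.357 -4.056
vertex -1.267 -0.253 -3.846
vertex -2.327 -0.651 -3.315
endloop
endfacet
facet normal 0.803 -0.568 -0.182
outer loop
vertex -1.267 -0.253 -3.846
vertex -0.62 0.386 -2.986
vertex -1.265 -0.633 -2.654
endloop
endfacet
facet normal -0.191 0.003 0.982
outer loop
vertex -2.336 -0.258 -2.127
vertex -1.281 0.383 -1.924
vertex -2.353 0.993 -2.134
endloop
endfacet
facet normal -0.796 -0.007 0.605
outer loop
vertex -2.336 -0.258 -2.127
vertex -2.353 0.993 -2.134
vertex -3.0 0.354 -2.994
endloop
endfacet
facet normal -0.787 -0.587 0.188
outer loop
vertex -2.336 -0.258 -2.127
vertex -3.0 0.354 -2.994
vertex -2.327 -0.651 -3.315
endloop
endfacet
facet normal -0.176 -0.935 0.308
outer loop
vertex -2.336 -0.258 -2.127
vertex -2.327 -0.651 -3.315
vertex -1.265 -0.633 -2.654
endloop
endfacet
facet normal 0.193 -0.571 0.798
outer loop
vertex -2.336 -0.258 -2.127
vertex -1.265 -0.633 -2.654
vertex -1.281 0.383 -1.924
endloop
endfacet
facet normal 0.177 0.584 0.792
outer loop
vertex -2.353 0.993 -2.134
vertex -1.281 0.383 -1.924
vertex -1.293 1.391 -2.665
endloop
endfacet
facet normal -0.803 0.568 0.182
outer loop
vertex -3.0 0.354 -2.994
vertex -2.353 0.993 -2.134
vertex -2.355 1.373 -3.326
endloop
endfacet
facet normal -0.788 -0.371 -0.492
outer loop
vertex -2.327 -0.651 -3.315
vertex -3.0 0.354 -2.994
vertex -2.339 0.357 -4.056
endloop
endfacet
facet normal 0.201 -0.933 -0.298
outer loop
vertex -1.265 -0.633 -2.654
vertex -2.327 -0.651 -3.315
vertex -1.267 -0.253 -3.846
endloop
endfacet
facet normal 0.798 -0.344 0.496
outer loop
vertex -1.281 0.383 -1.924
vertex -1.265 -0.633 -2.654
vertex -0.62 0.386 -2.986
endloop
endfacet
facet normal 0.251 -0.558 -0.791
outer loop
vertex 4.298 -0.718 2.65
vertex 3.698 -0.967 2.635
vertex 3.835 -0.428 2.298
endloop
endfacet
facet normal 0.655 0.699 -0.286
outer loop
vertex 4.298 -0.718 2.65
vertex 3.835 -0.428 2.298
vertex 4.023 -0.105 3.52
endloop
endfacet
facet normal 0.656 0.699 -0.286
outer loop
vertex 4.023 -0.105 3.52
vertex 3.835 -0.428 2.298
vertex 3.56 0.186 3.169
endloop
endfacet
facet normal -0.250 0.557 0.792
outer loop
vertex 4.023 -0.105 3.52
vertex 3.56 0.186 3.169
vertex 3.422 -0.353 3.505
endloop
endfacet
facet normal 0.250 -0.558 -0.791
outer loop
vertex 3.835 -0.428 2.298
vertex 3.698 -0.967 2.635
vertex 3.234 -0.676 2.283
endloop
endfacet
facet normal -0.289 0.737 -0.611
outer loop
vertex 3.835 -0.428 2.298
vertex 3.234 -0.676 2.283
vertex 3.56 0.186 3.169
endloop
endfacet
facet normal -0.290 0.737 -0.610
outer loop
vertex 3.56 0.186 3.169
vertex 3.234 -0.676 2.283
vertex 2.959 -0.063 3.154
endloop
endfacet
facet normal -0.251 0.558 0.791
outer loop
vertex 3.56 0.186 3.169
vertex 2.959 -0.063 3.154
vertex 3.422 -0.353 3.505
endloop
endfacet
facet normal 0.250 -0.558 -0.791
outer loop
vertex 3.234 -0.676 2.283
vertex 3.698 -0.967 2.635
vertex 3.097 -1.215 2.62
endloop
endfacet
facet normal -0.945 0.037 -0.325
outer loop
vertex 3.234 -0.676 2.283
vertex 3.097 -1.215 2.62
vertex 2.959 -0.063 3.154
endloop
endfacet
facet normal -0.945 0.038 -0.325
outer loop
vertex 2.959 -0.063 3.154
vertex 3.097 -1.215 2.62
vertex 2.822 -0.602 3.49
endloop
endfacet
facet normal -0.251 0.557 0.792
outer loop
vertex 2.959 -0.063 3.154
vertex 2.822 -0.602 3.49
vertex 3.422 -0.353 3.505
endloop
endfacet
facet normal 0.250 -0.557 -0.792
outer loop
vertex 3.097 -1.215 2.62
vertex 3.698 -0.967 2.635
vertex 3.56 -1.506 2.971
endloop
endfacet
facet normal -0.656 -0.699 0.285
outer loop
vertex 3.097 -1.215 2.62
vertex 3.56 -1.506 2.971
vertex 2.822 -0.602 3.49
endloop
endfacet
facet normal -0.655 -0.699 0.286
outer loop
vertex 2.822 -0.602 3.49
vertex 3.56 -1.506 2.971
vertex 3.285 -0.892 3.842
endloop
endfacet
facet normal -0.251 0.558 0.791
outer loop
vertex 2.822 -0.602 3.49
vertex 3.285 -0.892 3.842
vertex 3.422 -0.353 3.505
endloop
endfacet
facet normal 0.251 -0.558 -0.791
outer loop
vertex 3.56 -1.506 2.971
vertex 3.698 -0.967 2.635
vertex 4.161 -1.257 2.986
endloop
endfacet
facet normal 0.290 -0.737 0.611
outer loop
vertex 3.56 -1.506 2.971
vertex 4.161 -1.257 2.986
vertex 3.285 -0.892 3.842
endloop
endfacet
facet normal 0.289 -0.738 0.610
outer loop
vertex 3.285 -0.892 3.842
vertex 4.161 -1.257 2.986
vertex 3.886 -0.644 3.857
endloop
endfacet
facet normal -0.250 0.558 0.791
outer loop
vertex 3.285 -0.892 3.842
vertex 3.886 -0.644 3.857
vertex 3.422 -0.353 3.505
endloop
endfacet
facet normal 0.251 -0.557 -0.792
outer loop
vertex 4.161 -1.257 2.986
vertex 3.698 -0.967 2.635
vertex 4.298 -0.718 2.65
endloop
endfacet
facet normal 0.945 -0.038 0.325
outer loop
vertex 4.161 -1.257 2.986
vertex 4.298 -0.718 2.65
vertex 3.886 -0.644 3.857
endloop
endfacet
facet normal 0.945 -0.037 0.325
outer loop
vertex 3.886 -0.644 3.857
vertex 4.298 -0.718 2.65
vertex 4.023 -0.105 3.52
endloop
endfacet
facet normal -0.250 0.558 0.791
outer loop
vertex 3.886 -0.644 3.857
vertex 4.023 -0.105 3.52
vertex 3.422 -0.353 3.505
endloop
endfacet

endsolid


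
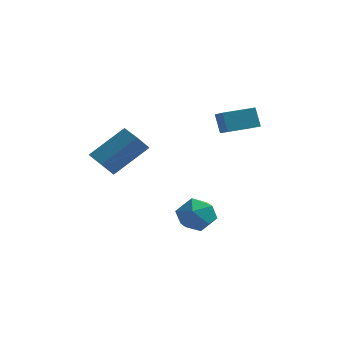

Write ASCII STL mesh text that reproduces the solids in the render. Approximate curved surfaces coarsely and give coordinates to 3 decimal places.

solid 
facet normal -0.540 -0.545 -0.642
outer loop
vertex -2.293 1.215 -0.89
vertex -3.183 1.842 -0.674
vertex -2.029 1.853 -1.654
endloop
endfacet
facet normal 0.802 -0.565 -0.194
outer loop
vertex -0.897 2.998 -0.306
vertex -2.293 1.215 -0.89
vertex -2.029 1.853 -1.654
endloop
endfacet
facet normal -0.540 -0.545 -0.642
outer loop
vertex -2.029 1.853 -1.654
vertex -3.183 1.842 -0.674
vertex -2.919 2.48 -1.438
endloop
endfacet
facet normal 0.257 0.620 -0.742
outer loop
vertex -2.919 2.48 -1.438
vertex -0.897 2.998 -0.306
vertex -2.029 1.853 -1.654
endloop
endfacet
facet normal -0.257 -0.620 0.742
outer loop
vertex -2.293 1.215 -0.89
vertex -2.051 2.987 0.674
vertex -3.183 1.842 -0.674
endloop
endfacet
facet normal 0.802 -0.565 -0.194
outer loop
vertex -1.161 2.36 0.458
vertex -2.293 1.215 -0.89
vertex -0.897 2.998 -0.306
endloop
endfacet
facet normal -0.257 -0.620 0.742
outer loop
vertex -1.161 2.36 0.458
vertex -2.051 2.987 0.674
vertex -2.293 1.215 -0.89
endloop
endfacet
facet normal -0.802 0.565 0.194
outer loop
vertex -3.183 1.842 -0.674
vertex -2.051 2.987 0.674
vertex -2.919 2.48 -1.438
endloop
endfacet
facet normal 0.257 0.620 -0.742
outer loop
vertex -1.787 3.625 -0.09
vertex -0.897 2.998 -0.306
vertex -2.919 2.48 -1.438
endloop
endfacet
facet normal -0.802 0.565 0.194
outer loop
vertex -2.919 2.48 -1.438
vertex -2.051 2.987 0.674
vertex -1.787 3.625 -0.09
endloop
endfacet
facet normal 0.540 0.545 0.642
outer loop
vertex -1.787 3.625 -0.09
vertex -1.161 2.36 0.458
vertex -0.897 2.998 -0.306
endloop
endfacet
facet normal 0.540 0.545 0.642
outer loop
vertex -2.051 2.987 0.674
vertex -1.161 2.36 0.458
vertex -1.787 3.625 -0.09
endloop
endfacet
facet normal -0.998 -0.017 -0.063
outer loop
vertex 0.551 3.005 -4.536
vertex 0.503 2.56 -3.654
vertex 0.49 3.547 -3.711
endloop
endfacet
facet normal -0.730 0.545 -0.412
outer loop
vertex 0.551 3.005 -4.536
vertex 0.49 3.547 -3.711
vertex 1.103 3.819 -4.437
endloop
endfacet
facet normal -0.281 0.302 -0.911
outer loop
vertex 0.551 3.005 -4.536
vertex 1.103 3.819 -4.437
vertex 1.495 3.001 -4.829
endloop
endfacet
facet normal -0.272 -0.412 -0.870
outer loop
vertex 0.551 3.005 -4.536
vertex 1.495 3.001 -4.829
vertex 1.124 2.223 -4.345
endloop
endfacet
facet normal -0.715 -0.608 -0.346
outer loop
vertex 0.551 3.005 -4.536
vertex 1.124 2.223 -4.345
vertex 0.503 2.56 -3.654
endloop
endfacet
facet normal -0.353 0.934 0.052
outer loop
vertex 1.103 3.819 -4.437
vertex 0.49 3.547 -3.711
vertex 1.396 3.877 -3.495
endloop
endfacet
facet normal -0.786 0.025 0.617
outer loop
vertex 0.49 3.547 -3.711
vertex 0.503 2.56 -3.654
vertex 1.025 3.099 -3.011
endloop
endfacet
facet normal -0.328 -0.931 0.159
outer loop
vertex 0.503 2.56 -3.654
vertex 1.124 2.223 -4.345
vertex 1.417 2.281 -3.403
endloop
endfacet
facet normal 0.387 -0.613 -0.688
outer loop
vertex 1.124 2.223 -4.345
vertex 1.495 3.001 -4.829
vertex 2.03 2.553 -4.129
endloop
endfacet
facet normal 0.372 0.540 -0.755
outer loop
vertex 1.495 3.001 -4.829
vertex 1.103 3.819 -4.437
vertex 2.017 3.54 -4.186
endloop
endfacet
facet normal 0.272 0.412 0.870
outer loop
vertex 1.969 3.095 -3.304
vertex 1.396 3.877 -3.495
vertex 1.025 3.099 -3.011
endloop
endfacet
facet normal 0.281 -0.302 0.911
outer loop
vertex 1.969 3.095 -3.304
vertex 1.025 3.099 -3.011
vertex 1.417 2.281 -3.403
endloop
endfacet
facet normal 0.730 -0.545 0.412
outer loop
vertex 1.969 3.095 -3.304
vertex 1.417 2.281 -3.403
vertex 2.03 2.553 -4.129
endloop
endfacet
facet normal 0.998 0.017 0.063
outer loop
vertex 1.969 3.095 -3.304
vertex 2.03 2.553 -4.129
vertex 2.017 3.54 -4.186
endloop
endfacet
facet normal 0.715 0.608 0.346
outer loop
vertex 1.969 3.095 -3.304
vertex 2.017 3.54 -4.186
vertex 1.396 3.877 -3.495
endloop
endfacet
facet normal -0.387 0.613 0.688
outer loop
vertex 1.025 3.099 -3.011
vertex 1.396 3.877 -3.495
vertex 0.49 3.547 -3.711
endloop
endfacet
facet normal -0.372 -0.540 0.755
outer loop
vertex 1.417 2.281 -3.403
vertex 1.025 3.099 -3.011
vertex 0.503 2.56 -3.654
endloop
endfacet
facet normal 0.353 -0.934 -0.052
outer loop
vertex 2.03 2.553 -4.129
vertex 1.417 2.281 -3.403
vertex 1.124 2.223 -4.345
endloop
endfacet
facet normal 0.786 -0.025 -0.617
outer loop
vertex 2.017 3.54 -4.186
vertex 2.03 2.553 -4.129
vertex 1.495 3.001 -4.829
endloop
endfacet
facet normal 0.328 0.931 -0.159
outer loop
vertex 1.396 3.877 -3.495
vertex 2.017 3.54 -4.186
vertex 1.103 3.819 -4.437
endloop
endfacet
facet normal -0.736 -0.670 -0.100
outer loop
vertex 2.362 3.191 2.116
vertex 1.681 4.005 1.672
vertex 2.705 2.957 1.163
endloop
endfacet
facet normal 0.592 -0.707 0.387
outer loop
vertex 3.779 3.935 1.308
vertex 2.362 3.191 2.116
vertex 2.705 2.957 1.163
endloop
endfacet
facet normal -0.735 -0.670 -0.099
outer loop
vertex 2.705 2.957 1.163
vertex 1.681 4.005 1.672
vertex 2.024 3.77 0.718
endloop
endfacet
facet normal 0.329 -0.226 -0.917
outer loop
vertex 2.024 3.77 0.718
vertex 3.779 3.935 1.308
vertex 2.705 2.957 1.163
endloop
endfacet
facet normal -0.329 0.225 0.917
outer loop
vertex 2.362 3.191 2.116
vertex 2.755 4.983 1.817
vertex 1.681 4.005 1.672
endloop
endfacet
facet normal 0.592 -0.707 0.387
outer loop
vertex 3.436 4.17 2.262
vertex 2.362 3.191 2.116
vertex 3.779 3.935 1.308
endloop
endfacet
facet normal -0.330 0.225 0.917
outer loop
vertex 3.436 4.17 2.262
vertex 2.755 4.983 1.817
vertex 2.362 3.191 2.116
endloop
endfacet
facet normal -0.592 0.707 -0.387
outer loop
vertex 1.681 4.005 1.672
vertex 2.755 4.983 1.817
vertex 2.024 3.77 0.718
endloop
endfacet
facet normal 0.329 -0.225 -0.917
outer loop
vertex 3.098 4.749 0.864
vertex 3.779 3.935 1.308
vertex 2.024 3.77 0.718
endloop
endfacet
facet normal -0.592 0.707 -0.387
outer loop
vertex 2.024 3.77 0.718
vertex 2.755 4.983 1.817
vertex 3.098 4.749 0.864
endloop
endfacet
facet normal 0.736 0.670 0.100
outer loop
vertex 3.098 4.749 0.864
vertex 3.436 4.17 2.262
vertex 3.779 3.935 1.308
endloop
endfacet
facet normal 0.735 0.670 0.100
outer loop
vertex 2.755 4.983 1.817
vertex 3.436 4.17 2.262
vertex 3.098 4.749 0.864
endloop
endfacet

endsolid


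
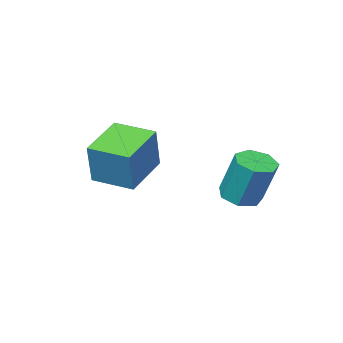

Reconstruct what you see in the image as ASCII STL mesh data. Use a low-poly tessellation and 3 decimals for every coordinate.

solid 
facet normal 0.044 -0.390 -0.920
outer loop
vertex 1.774 3.106 -4.51
vertex 1.243 2.572 -4.309
vertex 1.129 3.28 -4.615
endloop
endfacet
facet normal 0.297 0.884 -0.360
outer loop
vertex 1.774 3.106 -4.51
vertex 1.129 3.28 -4.615
vertex 1.689 3.843 -2.771
endloop
endfacet
facet normal 0.297 0.884 -0.360
outer loop
vertex 1.689 3.843 -2.771
vertex 1.129 3.28 -4.615
vertex 1.043 4.017 -2.877
endloop
endfacet
facet normal -0.046 0.390 0.920
outer loop
vertex 1.689 3.843 -2.771
vertex 1.043 4.017 -2.877
vertex 1.157 3.308 -2.571
endloop
endfacet
facet normal 0.046 -0.390 -0.920
outer loop
vertex 1.129 3.28 -4.615
vertex 1.243 2.572 -4.309
vertex 0.569 2.92 -4.49
endloop
endfacet
facet normal -0.561 0.752 -0.347
outer loop
vertex 1.129 3.28 -4.615
vertex 0.569 2.92 -4.49
vertex 1.043 4.017 -2.877
endloop
endfacet
facet normal -0.561 0.752 -0.346
outer loop
vertex 1.043 4.017 -2.877
vertex 0.569 2.92 -4.49
vertex 0.484 3.657 -2.752
endloop
endfacet
facet normal -0.045 0.390 0.920
outer loop
vertex 1.043 4.017 -2.877
vertex 0.484 3.657 -2.752
vertex 1.157 3.308 -2.571
endloop
endfacet
facet normal 0.046 -0.390 -0.920
outer loop
vertex 0.569 2.92 -4.49
vertex 1.243 2.572 -4.309
vertex 0.516 2.298 -4.229
endloop
endfacet
facet normal -0.996 0.055 -0.072
outer loop
vertex 0.569 2.92 -4.49
vertex 0.516 2.298 -4.229
vertex 0.484 3.657 -2.752
endloop
endfacet
facet normal -0.996 0.055 -0.072
outer loop
vertex 0.484 3.657 -2.752
vertex 0.516 2.298 -4.229
vertex 0.431 3.035 -2.491
endloop
endfacet
facet normal -0.045 0.390 0.920
outer loop
vertex 0.484 3.657 -2.752
vertex 0.431 3.035 -2.491
vertex 1.157 3.308 -2.571
endloop
endfacet
facet normal 0.046 -0.390 -0.920
outer loop
vertex 0.516 2.298 -4.229
vertex 1.243 2.572 -4.309
vertex 1.011 1.882 -4.028
endloop
endfacet
facet normal -0.681 -0.686 0.257
outer loop
vertex 0.516 2.298 -4.229
vertex 1.011 1.882 -4.028
vertex 0.431 3.035 -2.491
endloop
endfacet
facet normal -0.681 -0.686 0.257
outer loop
vertex 0.431 3.035 -2.491
vertex 1.011 1.882 -4.028
vertex 0.926 2.619 -2.29
endloop
endfacet
facet normal -0.045 0.390 0.920
outer loop
vertex 0.431 3.035 -2.491
vertex 0.926 2.619 -2.29
vertex 1.157 3.308 -2.571
endloop
endfacet
facet normal 0.045 -0.390 -0.920
outer loop
vertex 1.011 1.882 -4.028
vertex 1.243 2.572 -4.309
vertex 1.68 1.985 -4.039
endloop
endfacet
facet normal 0.146 -0.908 0.392
outer loop
vertex 1.011 1.882 -4.028
vertex 1.68 1.985 -4.039
vertex 0.926 2.619 -2.29
endloop
endfacet
facet normal 0.146 -0.908 0.392
outer loop
vertex 0.926 2.619 -2.29
vertex 1.68 1.985 -4.039
vertex 1.595 2.722 -2.301
endloop
endfacet
facet normal -0.045 0.390 0.920
outer loop
vertex 0.926 2.619 -2.29
vertex 1.595 2.722 -2.301
vertex 1.157 3.308 -2.571
endloop
endfacet
facet normal 0.045 -0.390 -0.920
outer loop
vertex 1.68 1.985 -4.039
vertex 1.243 2.572 -4.309
vertex 2.019 2.529 -4.253
endloop
endfacet
facet normal 0.864 -0.447 0.232
outer loop
vertex 1.68 1.985 -4.039
vertex 2.019 2.529 -4.253
vertex 1.595 2.722 -2.301
endloop
endfacet
facet normal 0.864 -0.447 0.232
outer loop
vertex 1.595 2.722 -2.301
vertex 2.019 2.529 -4.253
vertex 1.934 3.266 -2.515
endloop
endfacet
facet normal -0.045 0.390 0.920
outer loop
vertex 1.595 2.722 -2.301
vertex 1.934 3.266 -2.515
vertex 1.157 3.308 -2.571
endloop
endfacet
facet normal 0.045 -0.391 -0.919
outer loop
vertex 2.019 2.529 -4.253
vertex 1.243 2.572 -4.309
vertex 1.774 3.106 -4.51
endloop
endfacet
facet normal 0.931 0.350 -0.103
outer loop
vertex 2.019 2.529 -4.253
vertex 1.774 3.106 -4.51
vertex 1.934 3.266 -2.515
endloop
endfacet
facet normal 0.931 0.350 -0.103
outer loop
vertex 1.934 3.266 -2.515
vertex 1.774 3.106 -4.51
vertex 1.689 3.843 -2.771
endloop
endfacet
facet normal -0.045 0.389 0.920
outer loop
vertex 1.934 3.266 -2.515
vertex 1.689 3.843 -2.771
vertex 1.157 3.308 -2.571
endloop
endfacet
facet normal -0.850 -0.397 0.346
outer loop
vertex 3.796 -1.091 -1.487
vertex 3.07 0.313 -1.661
vertex 3.324 -1.543 -3.164
endloop
endfacet
facet normal 0.457 -0.883 0.109
outer loop
vertex 4.93 -0.793 -3.819
vertex 3.796 -1.091 -1.487
vertex 3.324 -1.543 -3.164
endloop
endfacet
facet normal -0.850 -0.397 0.347
outer loop
vertex 3.324 -1.543 -3.164
vertex 3.07 0.313 -1.661
vertex 2.597 -0.14 -3.338
endloop
endfacet
facet normal -0.262 -0.252 -0.932
outer loop
vertex 2.597 -0.14 -3.338
vertex 4.93 -0.793 -3.819
vertex 3.324 -1.543 -3.164
endloop
endfacet
facet normal 0.263 0.251 0.932
outer loop
vertex 3.796 -1.091 -1.487
vertex 4.676 1.063 -2.316
vertex 3.07 0.313 -1.661
endloop
endfacet
facet normal 0.457 -0.883 0.109
outer loop
vertex 5.403 -0.34 -2.142
vertex 3.796 -1.091 -1.487
vertex 4.93 -0.793 -3.819
endloop
endfacet
facet normal 0.262 0.251 0.932
outer loop
vertex 5.403 -0.34 -2.142
vertex 4.676 1.063 -2.316
vertex 3.796 -1.091 -1.487
endloop
endfacet
facet normal -0.457 0.883 -0.110
outer loop
vertex 3.07 0.313 -1.661
vertex 4.676 1.063 -2.316
vertex 2.597 -0.14 -3.338
endloop
endfacet
facet normal -0.262 -0.251 -0.932
outer loop
vertex 4.204 0.611 -3.993
vertex 4.93 -0.793 -3.819
vertex 2.597 -0.14 -3.338
endloop
endfacet
facet normal -0.457 0.883 -0.109
outer loop
vertex 2.597 -0.14 -3.338
vertex 4.676 1.063 -2.316
vertex 4.204 0.611 -3.993
endloop
endfacet
facet normal 0.850 0.397 -0.347
outer loop
vertex 4.204 0.611 -3.993
vertex 5.403 -0.34 -2.142
vertex 4.93 -0.793 -3.819
endloop
endfacet
facet normal 0.850 0.397 -0.346
outer loop
vertex 4.676 1.063 -2.316
vertex 5.403 -0.34 -2.142
vertex 4.204 0.611 -3.993
endloop
endfacet

endsolid


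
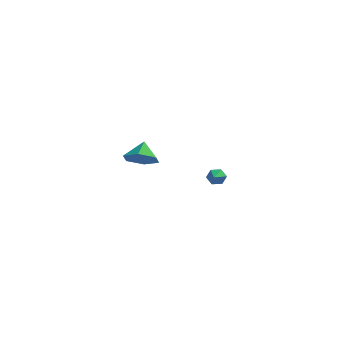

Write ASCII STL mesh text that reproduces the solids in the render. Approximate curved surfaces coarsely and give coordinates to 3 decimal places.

solid 
facet normal -0.149 0.905 -0.398
outer loop
vertex 2.23 3.781 -3.722
vertex 1.839 3.909 -3.285
vertex 2.421 4.036 -3.214
endloop
endfacet
facet normal 0.908 -0.392 -0.145
outer loop
vertex 2.23 3.781 -3.722
vertex 2.421 4.036 -3.214
vertex 2.001 2.931 -2.855
endloop
endfacet
facet normal -0.149 0.905 -0.397
outer loop
vertex 2.421 4.036 -3.214
vertex 1.839 3.909 -3.285
vertex 2.031 4.164 -2.776
endloop
endfacet
facet normal 0.737 -0.061 0.674
outer loop
vertex 2.421 4.036 -3.214
vertex 2.031 4.164 -2.776
vertex 2.001 2.931 -2.855
endloop
endfacet
facet normal -0.151 0.905 -0.397
outer loop
vertex 2.031 4.164 -2.776
vertex 1.839 3.909 -3.285
vertex 1.449 4.036 -2.847
endloop
endfacet
facet normal -0.108 -0.061 0.992
outer loop
vertex 2.031 4.164 -2.776
vertex 1.449 4.036 -2.847
vertex 2.001 2.931 -2.855
endloop
endfacet
facet normal -0.150 0.906 -0.396
outer loop
vertex 1.449 4.036 -2.847
vertex 1.839 3.909 -3.285
vertex 1.257 3.782 -3.355
endloop
endfacet
facet normal -0.778 -0.392 0.490
outer loop
vertex 1.449 4.036 -2.847
vertex 1.257 3.782 -3.355
vertex 2.001 2.931 -2.855
endloop
endfacet
facet normal -0.150 0.905 -0.398
outer loop
vertex 1.257 3.782 -3.355
vertex 1.839 3.909 -3.285
vertex 1.647 3.654 -3.793
endloop
endfacet
facet normal -0.607 -0.724 -0.329
outer loop
vertex 1.257 3.782 -3.355
vertex 1.647 3.654 -3.793
vertex 2.001 2.931 -2.855
endloop
endfacet
facet normal -0.149 0.905 -0.398
outer loop
vertex 1.647 3.654 -3.793
vertex 1.839 3.909 -3.285
vertex 2.23 3.781 -3.722
endloop
endfacet
facet normal 0.237 -0.724 -0.648
outer loop
vertex 1.647 3.654 -3.793
vertex 2.23 3.781 -3.722
vertex 2.001 2.931 -2.855
endloop
endfacet
facet normal 0.113 -0.696 -0.709
outer loop
vertex 1.107 -3.823 1.272
vertex 0.282 -4.312 1.62
vertex 0.185 -3.595 0.901
endloop
endfacet
facet normal 0.273 0.958 -0.091
outer loop
vertex 1.107 -3.823 1.272
vertex 0.185 -3.595 0.901
vertex 0.138 -3.428 2.52
endloop
endfacet
facet normal 0.113 -0.696 -0.709
outer loop
vertex 0.185 -3.595 0.901
vertex 0.282 -4.312 1.62
vertex -0.64 -4.084 1.249
endloop
endfacet
facet normal -0.539 0.836 -0.102
outer loop
vertex 0.185 -3.595 0.901
vertex -0.64 -4.084 1.249
vertex 0.138 -3.428 2.52
endloop
endfacet
facet normal 0.114 -0.695 -0.710
outer loop
vertex -0.64 -4.084 1.249
vertex 0.282 -4.312 1.62
vertex -0.543 -4.801 1.967
endloop
endfacet
facet normal -0.877 0.276 0.394
outer loop
vertex -0.64 -4.084 1.249
vertex -0.543 -4.801 1.967
vertex 0.138 -3.428 2.52
endloop
endfacet
facet normal 0.114 -0.696 -0.709
outer loop
vertex -0.543 -4.801 1.967
vertex 0.282 -4.312 1.62
vertex 0.379 -5.029 2.339
endloop
endfacet
facet normal -0.403 -0.163 0.900
outer loop
vertex -0.543 -4.801 1.967
vertex 0.379 -5.029 2.339
vertex 0.138 -3.428 2.52
endloop
endfacet
facet normal 0.113 -0.696 -0.709
outer loop
vertex 0.379 -5.029 2.339
vertex 0.282 -4.312 1.62
vertex 1.204 -4.54 1.991
endloop
endfacet
facet normal 0.409 -0.041 0.912
outer loop
vertex 0.379 -5.029 2.339
vertex 1.204 -4.54 1.991
vertex 0.138 -3.428 2.52
endloop
endfacet
facet normal 0.113 -0.696 -0.709
outer loop
vertex 1.204 -4.54 1.991
vertex 0.282 -4.312 1.62
vertex 1.107 -3.823 1.272
endloop
endfacet
facet normal 0.747 0.518 0.416
outer loop
vertex 1.204 -4.54 1.991
vertex 1.107 -3.823 1.272
vertex 0.138 -3.428 2.52
endloop
endfacet

endsolid


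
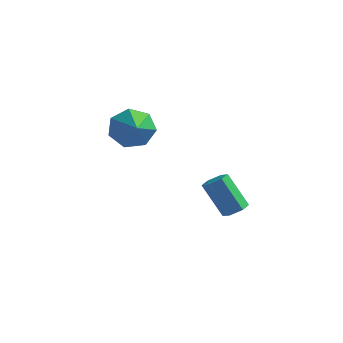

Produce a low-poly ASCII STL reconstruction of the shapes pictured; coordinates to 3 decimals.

solid 
facet normal -0.472 0.737 -0.485
outer loop
vertex -3.285 1.163 1.634
vertex -3.872 1.242 2.325
vertex -3.078 1.67 2.203
endloop
endfacet
facet normal 0.959 -0.088 -0.270
outer loop
vertex -3.285 1.163 1.634
vertex -3.078 1.67 2.203
vertex -2.948 -0.202 3.275
endloop
endfacet
facet normal -0.471 0.736 -0.486
outer loop
vertex -3.078 1.67 2.203
vertex -3.872 1.242 2.325
vertex -3.469 1.855 2.863
endloop
endfacet
facet normal 0.855 0.301 0.422
outer loop
vertex -3.078 1.67 2.203
vertex -3.469 1.855 2.863
vertex -2.948 -0.202 3.275
endloop
endfacet
facet normal -0.472 0.736 -0.486
outer loop
vertex -3.469 1.855 2.863
vertex -3.872 1.242 2.325
vertex -4.164 1.578 3.118
endloop
endfacet
facet normal 0.244 0.250 0.937
outer loop
vertex -3.469 1.855 2.863
vertex -4.164 1.578 3.118
vertex -2.948 -0.202 3.275
endloop
endfacet
facet normal -0.472 0.736 -0.486
outer loop
vertex -4.164 1.578 3.118
vertex -3.872 1.242 2.325
vertex -4.638 1.048 2.776
endloop
endfacet
facet normal -0.413 -0.204 0.888
outer loop
vertex -4.164 1.578 3.118
vertex -4.638 1.048 2.776
vertex -2.948 -0.202 3.275
endloop
endfacet
facet normal -0.472 0.737 -0.485
outer loop
vertex -4.638 1.048 2.776
vertex -3.872 1.242 2.325
vertex -4.536 0.664 2.093
endloop
endfacet
facet normal -0.623 -0.718 0.311
outer loop
vertex -4.638 1.048 2.776
vertex -4.536 0.664 2.093
vertex -2.948 -0.202 3.275
endloop
endfacet
facet normal -0.472 0.736 -0.485
outer loop
vertex -4.536 0.664 2.093
vertex -3.872 1.242 2.325
vertex -3.934 0.715 1.585
endloop
endfacet
facet normal -0.226 -0.905 -0.359
outer loop
vertex -4.536 0.664 2.093
vertex -3.934 0.715 1.585
vertex -2.948 -0.202 3.275
endloop
endfacet
facet normal -0.472 0.736 -0.485
outer loop
vertex -3.934 0.715 1.585
vertex -3.872 1.242 2.325
vertex -3.285 1.163 1.634
endloop
endfacet
facet normal 0.478 -0.625 -0.618
outer loop
vertex -3.934 0.715 1.585
vertex -3.285 1.163 1.634
vertex -2.948 -0.202 3.275
endloop
endfacet
facet normal 0.557 -0.073 -0.827
outer loop
vertex -0.338 3.371 -2.33
vertex -0.735 3.64 -2.621
vertex -0.326 3.93 -2.371
endloop
endfacet
facet normal 0.830 0.023 0.557
outer loop
vertex -0.338 3.371 -2.33
vertex -0.326 3.93 -2.371
vertex -1.269 3.491 -0.949
endloop
endfacet
facet normal 0.830 0.021 0.557
outer loop
vertex -1.269 3.491 -0.949
vertex -0.326 3.93 -2.371
vertex -1.256 4.05 -0.989
endloop
endfacet
facet normal -0.557 0.072 0.827
outer loop
vertex -1.269 3.491 -0.949
vertex -1.256 4.05 -0.989
vertex -1.665 3.76 -1.239
endloop
endfacet
facet normal 0.557 -0.072 -0.827
outer loop
vertex -0.326 3.93 -2.371
vertex -0.735 3.64 -2.621
vertex -0.722 4.198 -2.661
endloop
endfacet
facet normal 0.434 0.875 0.216
outer loop
vertex -0.326 3.93 -2.371
vertex -0.722 4.198 -2.661
vertex -1.256 4.05 -0.989
endloop
endfacet
facet normal 0.435 0.874 0.216
outer loop
vertex -1.256 4.05 -0.989
vertex -0.722 4.198 -2.661
vertex -1.653 4.319 -1.279
endloop
endfacet
facet normal -0.556 0.071 0.828
outer loop
vertex -1.256 4.05 -0.989
vertex -1.653 4.319 -1.279
vertex -1.665 3.76 -1.239
endloop
endfacet
facet normal 0.557 -0.072 -0.827
outer loop
vertex -0.722 4.198 -2.661
vertex -0.735 3.64 -2.621
vertex -1.131 3.909 -2.911
endloop
endfacet
facet normal -0.395 0.853 -0.341
outer loop
vertex -0.722 4.198 -2.661
vertex -1.131 3.909 -2.911
vertex -1.653 4.319 -1.279
endloop
endfacet
facet normal -0.396 0.853 -0.341
outer loop
vertex -1.653 4.319 -1.279
vertex -1.131 3.909 -2.911
vertex -2.062 4.029 -1.53
endloop
endfacet
facet normal -0.558 0.071 0.827
outer loop
vertex -1.653 4.319 -1.279
vertex -2.062 4.029 -1.53
vertex -1.665 3.76 -1.239
endloop
endfacet
facet normal 0.557 -0.072 -0.827
outer loop
vertex -1.131 3.909 -2.911
vertex -0.735 3.64 -2.621
vertex -1.144 3.35 -2.871
endloop
endfacet
facet normal -0.830 -0.021 -0.558
outer loop
vertex -1.131 3.909 -2.911
vertex -1.144 3.35 -2.871
vertex -2.062 4.029 -1.53
endloop
endfacet
facet normal -0.830 -0.023 -0.557
outer loop
vertex -2.062 4.029 -1.53
vertex -1.144 3.35 -2.871
vertex -2.074 3.47 -1.489
endloop
endfacet
facet normal -0.557 0.073 0.827
outer loop
vertex -2.062 4.029 -1.53
vertex -2.074 3.47 -1.489
vertex -1.665 3.76 -1.239
endloop
endfacet
facet normal 0.556 -0.071 -0.828
outer loop
vertex -1.144 3.35 -2.871
vertex -0.735 3.64 -2.621
vertex -0.747 3.081 -2.581
endloop
endfacet
facet normal -0.434 -0.874 -0.216
outer loop
vertex -1.144 3.35 -2.871
vertex -0.747 3.081 -2.581
vertex -2.074 3.47 -1.489
endloop
endfacet
facet normal -0.434 -0.875 -0.216
outer loop
vertex -2.074 3.47 -1.489
vertex -0.747 3.081 -2.581
vertex -1.678 3.202 -1.199
endloop
endfacet
facet normal -0.557 0.072 0.827
outer loop
vertex -2.074 3.47 -1.489
vertex -1.678 3.202 -1.199
vertex -1.665 3.76 -1.239
endloop
endfacet
facet normal 0.558 -0.071 -0.827
outer loop
vertex -0.747 3.081 -2.581
vertex -0.735 3.64 -2.621
vertex -0.338 3.371 -2.33
endloop
endfacet
facet normal 0.395 -0.853 0.341
outer loop
vertex -0.747 3.081 -2.581
vertex -0.338 3.371 -2.33
vertex -1.678 3.202 -1.199
endloop
endfacet
facet normal 0.395 -0.853 0.340
outer loop
vertex -1.678 3.202 -1.199
vertex -0.338 3.371 -2.33
vertex -1.269 3.491 -0.949
endloop
endfacet
facet normal -0.557 0.072 0.827
outer loop
vertex -1.678 3.202 -1.199
vertex -1.269 3.491 -0.949
vertex -1.665 3.76 -1.239
endloop
endfacet

endsolid


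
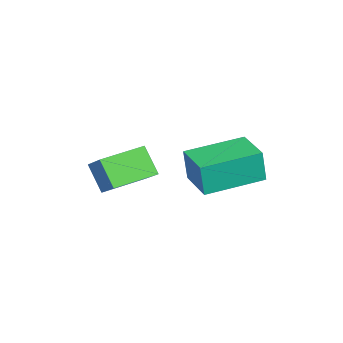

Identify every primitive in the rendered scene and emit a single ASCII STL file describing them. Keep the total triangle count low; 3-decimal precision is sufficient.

solid 
facet normal -0.722 0.684 0.103
outer loop
vertex -2.103 0.519 -0.492
vertex -1.24 1.422 -0.445
vertex -2.155 0.625 -1.565
endloop
endfacet
facet normal -0.691 -0.722 -0.038
outer loop
vertex -0.82 -0.642 -1.755
vertex -2.103 0.519 -0.492
vertex -2.155 0.625 -1.565
endloop
endfacet
facet normal -0.722 0.684 0.103
outer loop
vertex -2.155 0.625 -1.565
vertex -1.24 1.422 -0.445
vertex -1.292 1.528 -1.518
endloop
endfacet
facet normal -0.048 0.098 -0.994
outer loop
vertex -1.292 1.528 -1.518
vertex -0.82 -0.642 -1.755
vertex -2.155 0.625 -1.565
endloop
endfacet
facet normal 0.048 -0.098 0.994
outer loop
vertex -2.103 0.519 -0.492
vertex 0.095 0.155 -0.635
vertex -1.24 1.422 -0.445
endloop
endfacet
facet normal -0.691 -0.722 -0.038
outer loop
vertex -0.768 -0.748 -0.682
vertex -2.103 0.519 -0.492
vertex -0.82 -0.642 -1.755
endloop
endfacet
facet normal 0.048 -0.098 0.994
outer loop
vertex -0.768 -0.748 -0.682
vertex 0.095 0.155 -0.635
vertex -2.103 0.519 -0.492
endloop
endfacet
facet normal 0.691 0.722 0.038
outer loop
vertex -1.24 1.422 -0.445
vertex 0.095 0.155 -0.635
vertex -1.292 1.528 -1.518
endloop
endfacet
facet normal -0.048 0.098 -0.994
outer loop
vertex 0.043 0.261 -1.708
vertex -0.82 -0.642 -1.755
vertex -1.292 1.528 -1.518
endloop
endfacet
facet normal 0.691 0.722 0.038
outer loop
vertex -1.292 1.528 -1.518
vertex 0.095 0.155 -0.635
vertex 0.043 0.261 -1.708
endloop
endfacet
facet normal 0.722 -0.684 -0.103
outer loop
vertex 0.043 0.261 -1.708
vertex -0.768 -0.748 -0.682
vertex -0.82 -0.642 -1.755
endloop
endfacet
facet normal 0.722 -0.684 -0.103
outer loop
vertex 0.095 0.155 -0.635
vertex -0.768 -0.748 -0.682
vertex 0.043 0.261 -1.708
endloop
endfacet
facet normal -0.535 -0.584 -0.611
outer loop
vertex 0.44 -3.094 -1.152
vertex -0.645 -2.274 -0.986
vertex 0.747 -2.524 -1.966
endloop
endfacet
facet normal 0.792 -0.599 -0.121
outer loop
vertex 1.405 -1.806 -1.214
vertex 0.44 -3.094 -1.152
vertex 0.747 -2.524 -1.966
endloop
endfacet
facet normal -0.535 -0.583 -0.611
outer loop
vertex 0.747 -2.524 -1.966
vertex -0.645 -2.274 -0.986
vertex -0.338 -1.704 -1.799
endloop
endfacet
facet normal 0.295 0.549 -0.782
outer loop
vertex -0.338 -1.704 -1.799
vertex 1.405 -1.806 -1.214
vertex 0.747 -2.524 -1.966
endloop
endfacet
facet normal -0.295 -0.549 0.782
outer loop
vertex 0.44 -3.094 -1.152
vertex 0.013 -1.556 -0.234
vertex -0.645 -2.274 -0.986
endloop
endfacet
facet normal 0.792 -0.599 -0.121
outer loop
vertex 1.098 -2.376 -0.401
vertex 0.44 -3.094 -1.152
vertex 1.405 -1.806 -1.214
endloop
endfacet
facet normal -0.294 -0.549 0.782
outer loop
vertex 1.098 -2.376 -0.401
vertex 0.013 -1.556 -0.234
vertex 0.44 -3.094 -1.152
endloop
endfacet
facet normal -0.792 0.599 0.121
outer loop
vertex -0.645 -2.274 -0.986
vertex 0.013 -1.556 -0.234
vertex -0.338 -1.704 -1.799
endloop
endfacet
facet normal 0.295 0.548 -0.783
outer loop
vertex 0.32 -0.986 -1.048
vertex 1.405 -1.806 -1.214
vertex -0.338 -1.704 -1.799
endloop
endfacet
facet normal -0.792 0.599 0.121
outer loop
vertex -0.338 -1.704 -1.799
vertex 0.013 -1.556 -0.234
vertex 0.32 -0.986 -1.048
endloop
endfacet
facet normal 0.535 0.584 0.611
outer loop
vertex 0.32 -0.986 -1.048
vertex 1.098 -2.376 -0.401
vertex 1.405 -1.806 -1.214
endloop
endfacet
facet normal 0.535 0.584 0.611
outer loop
vertex 0.013 -1.556 -0.234
vertex 1.098 -2.376 -0.401
vertex 0.32 -0.986 -1.048
endloop
endfacet

endsolid


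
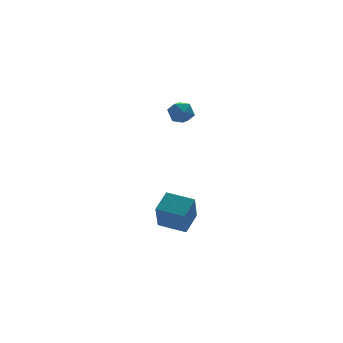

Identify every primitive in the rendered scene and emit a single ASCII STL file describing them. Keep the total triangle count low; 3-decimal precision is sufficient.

solid 
facet normal -0.610 -0.615 -0.499
outer loop
vertex -1.972 -3.937 -2.358
vertex -2.871 -3.196 -2.172
vertex -1.669 -3.27 -3.551
endloop
endfacet
facet normal 0.762 -0.628 -0.157
outer loop
vertex -1.029 -2.624 -3.028
vertex -1.972 -3.937 -2.358
vertex -1.669 -3.27 -3.551
endloop
endfacet
facet normal -0.610 -0.616 -0.498
outer loop
vertex -1.669 -3.27 -3.551
vertex -2.871 -3.196 -2.172
vertex -2.569 -2.53 -3.365
endloop
endfacet
facet normal 0.216 0.476 -0.852
outer loop
vertex -2.569 -2.53 -3.365
vertex -1.029 -2.624 -3.028
vertex -1.669 -3.27 -3.551
endloop
endfacet
facet normal -0.216 -0.476 0.852
outer loop
vertex -1.972 -3.937 -2.358
vertex -2.231 -2.55 -1.649
vertex -2.871 -3.196 -2.172
endloop
endfacet
facet normal 0.762 -0.628 -0.158
outer loop
vertex -1.331 -3.29 -1.835
vertex -1.972 -3.937 -2.358
vertex -1.029 -2.624 -3.028
endloop
endfacet
facet normal -0.215 -0.476 0.853
outer loop
vertex -1.331 -3.29 -1.835
vertex -2.231 -2.55 -1.649
vertex -1.972 -3.937 -2.358
endloop
endfacet
facet normal -0.762 0.628 0.157
outer loop
vertex -2.871 -3.196 -2.172
vertex -2.231 -2.55 -1.649
vertex -2.569 -2.53 -3.365
endloop
endfacet
facet normal 0.216 0.476 -0.853
outer loop
vertex -1.928 -1.883 -2.842
vertex -1.029 -2.624 -3.028
vertex -2.569 -2.53 -3.365
endloop
endfacet
facet normal -0.762 0.628 0.157
outer loop
vertex -2.569 -2.53 -3.365
vertex -2.231 -2.55 -1.649
vertex -1.928 -1.883 -2.842
endloop
endfacet
facet normal 0.611 0.616 0.498
outer loop
vertex -1.928 -1.883 -2.842
vertex -1.331 -3.29 -1.835
vertex -1.029 -2.624 -3.028
endloop
endfacet
facet normal 0.610 0.616 0.499
outer loop
vertex -2.231 -2.55 -1.649
vertex -1.331 -3.29 -1.835
vertex -1.928 -1.883 -2.842
endloop
endfacet
facet normal -0.914 0.055 0.401
outer loop
vertex -0.586 2.471 0.696
vertex -0.666 1.853 0.598
vertex -0.416 2.056 1.14
endloop
endfacet
facet normal -0.480 0.542 0.690
outer loop
vertex -0.586 2.471 0.696
vertex -0.416 2.056 1.14
vertex -0.045 2.549 1.011
endloop
endfacet
facet normal -0.234 0.958 0.165
outer loop
vertex -0.586 2.471 0.696
vertex -0.045 2.549 1.011
vertex -0.065 2.651 0.389
endloop
endfacet
facet normal -0.517 0.729 -0.450
outer loop
vertex -0.586 2.471 0.696
vertex -0.065 2.651 0.389
vertex -0.45 2.22 0.133
endloop
endfacet
facet normal -0.938 0.169 -0.302
outer loop
vertex -0.586 2.471 0.696
vertex -0.45 2.22 0.133
vertex -0.666 1.853 0.598
endloop
endfacet
facet normal 0.076 0.199 0.977
outer loop
vertex -0.045 2.549 1.011
vertex -0.416 2.056 1.14
vertex 0.21 1.98 1.107
endloop
endfacet
facet normal -0.627 -0.589 0.510
outer loop
vertex -0.416 2.056 1.14
vertex -0.666 1.853 0.598
vertex -0.175 1.549 0.851
endloop
endfacet
facet normal -0.665 -0.404 -0.628
outer loop
vertex -0.666 1.853 0.598
vertex -0.45 2.22 0.133
vertex -0.195 1.651 0.229
endloop
endfacet
facet normal 0.015 0.501 -0.866
outer loop
vertex -0.45 2.22 0.133
vertex -0.065 2.651 0.389
vertex 0.176 2.144 0.1
endloop
endfacet
facet normal 0.474 0.871 0.128
outer loop
vertex -0.065 2.651 0.389
vertex -0.045 2.549 1.011
vertex 0.426 2.347 0.642
endloop
endfacet
facet normal 0.517 -0.729 0.450
outer loop
vertex 0.346 1.729 0.544
vertex 0.21 1.98 1.107
vertex -0.175 1.549 0.851
endloop
endfacet
facet normal 0.234 -0.958 -0.165
outer loop
vertex 0.346 1.729 0.544
vertex -0.175 1.549 0.851
vertex -0.195 1.651 0.229
endloop
endfacet
facet normal 0.480 -0.542 -0.690
outer loop
vertex 0.346 1.729 0.544
vertex -0.195 1.651 0.229
vertex 0.176 2.144 0.1
endloop
endfacet
facet normal 0.914 -0.055 -0.401
outer loop
vertex 0.346 1.729 0.544
vertex 0.176 2.144 0.1
vertex 0.426 2.347 0.642
endloop
endfacet
facet normal 0.938 -0.169 0.302
outer loop
vertex 0.346 1.729 0.544
vertex 0.426 2.347 0.642
vertex 0.21 1.98 1.107
endloop
endfacet
facet normal -0.015 -0.501 0.866
outer loop
vertex -0.175 1.549 0.851
vertex 0.21 1.98 1.107
vertex -0.416 2.056 1.14
endloop
endfacet
facet normal -0.474 -0.871 -0.128
outer loop
vertex -0.195 1.651 0.229
vertex -0.175 1.549 0.851
vertex -0.666 1.853 0.598
endloop
endfacet
facet normal -0.076 -0.199 -0.977
outer loop
vertex 0.176 2.144 0.1
vertex -0.195 1.651 0.229
vertex -0.45 2.22 0.133
endloop
endfacet
facet normal 0.627 0.589 -0.510
outer loop
vertex 0.426 2.347 0.642
vertex 0.176 2.144 0.1
vertex -0.065 2.651 0.389
endloop
endfacet
facet normal 0.665 0.404 0.628
outer loop
vertex 0.21 1.98 1.107
vertex 0.426 2.347 0.642
vertex -0.045 2.549 1.011
endloop
endfacet

endsolid
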